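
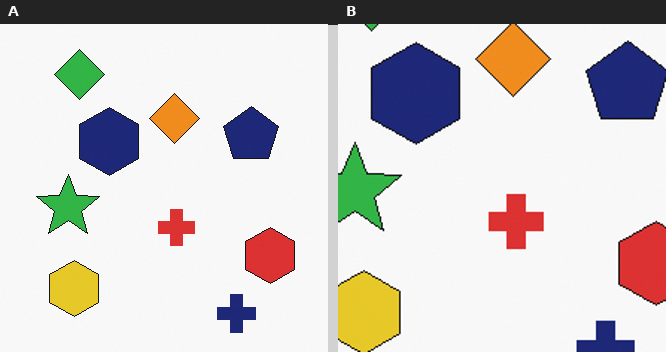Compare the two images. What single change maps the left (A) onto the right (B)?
The transformation is: cropped to a modestly smaller region and rescaled.

The visible shapes are larger and the field of view is narrower; shapes near the original edges may be partly or wholly outside the frame — a crop-and-rescale.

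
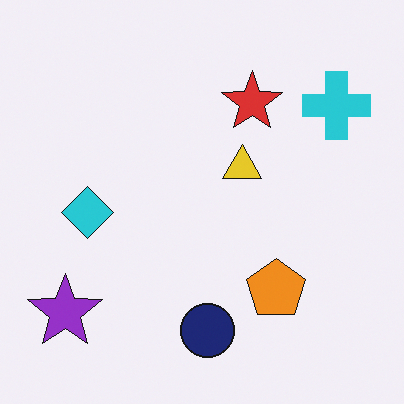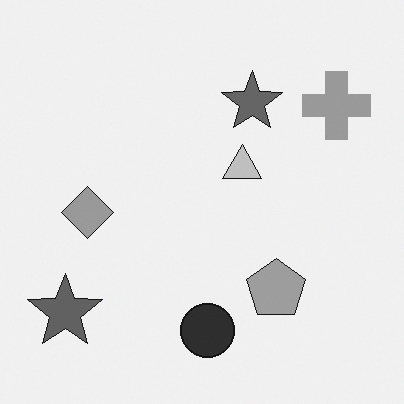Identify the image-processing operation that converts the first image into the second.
This is the original image converted to grayscale.

All color is removed — every shape is now a shade of grey.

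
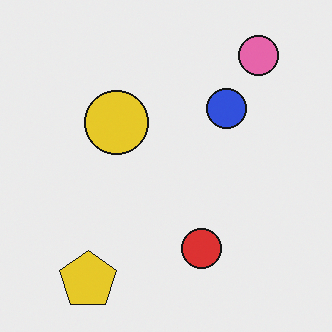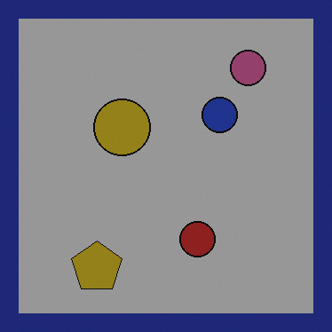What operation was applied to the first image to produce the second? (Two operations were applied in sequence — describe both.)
The second image is the first darkened a lot, then framed with a navy border.

Every pixel — background and shapes alike — is uniformly darkened. A solid navy frame runs around the edge of the second image, with the content slightly shrunk inside it.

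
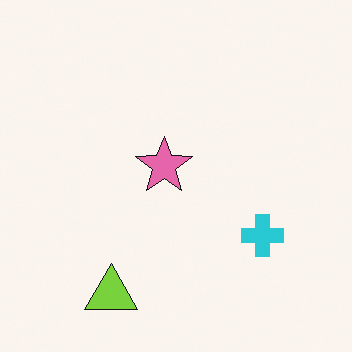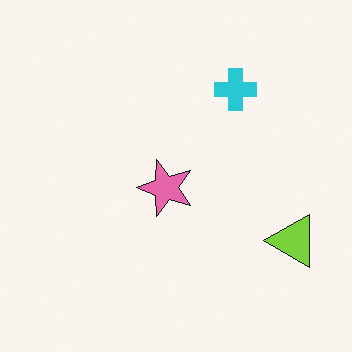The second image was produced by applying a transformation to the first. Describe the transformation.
The transformation is: rotated 90° counter-clockwise.

The lime triangle sits in the bottom-left of the first image and the bottom-right of the second — consistent with a whole-image 90° counter-clockwise rotation.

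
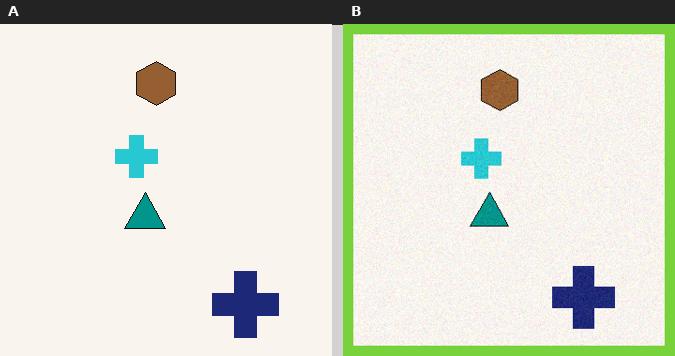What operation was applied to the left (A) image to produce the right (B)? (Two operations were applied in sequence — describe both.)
Degraded with a light layer of grain, then framed with a lime border.

Random speckle covers the whole image, including the flat background. A solid lime frame runs around the edge of the right (B) image, with the content slightly shrunk inside it.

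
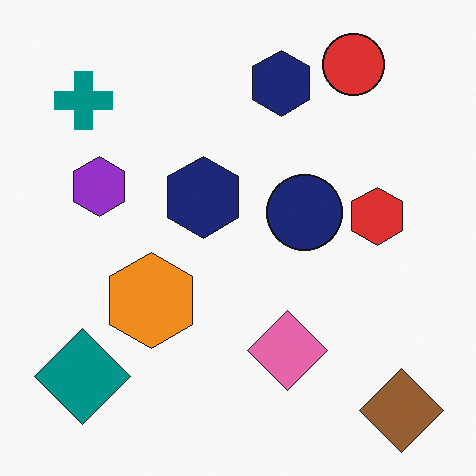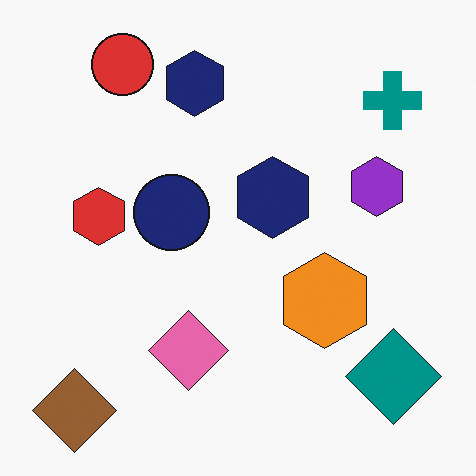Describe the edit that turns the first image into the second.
This is the original image flipped horizontally (left ↔ right).

The brown diamond is in the bottom-right of the first image and the bottom-left of the second — shapes on opposite sides of the vertical midline have swapped in a mirror flip.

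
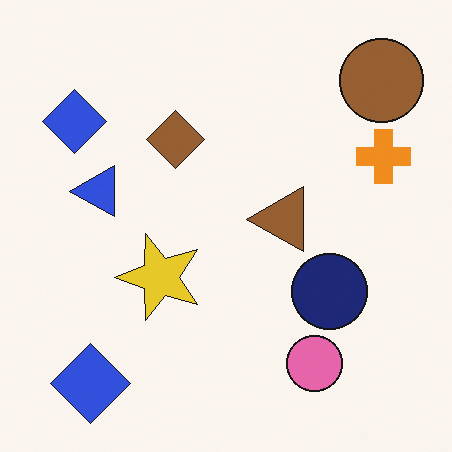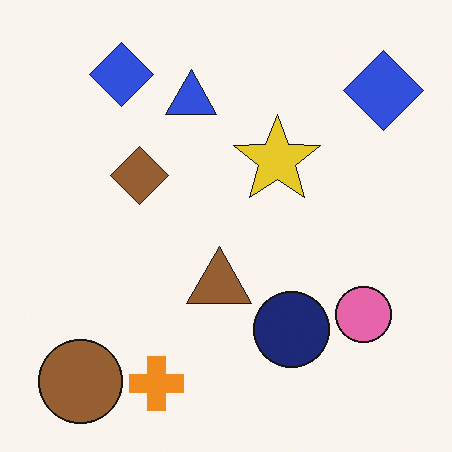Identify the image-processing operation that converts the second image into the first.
The image was transposed (reflected across the top-left ↔ bottom-right diagonal).

Shapes have swapped their row and column positions — what was in the top-right is now in the bottom-left — a diagonal reflection.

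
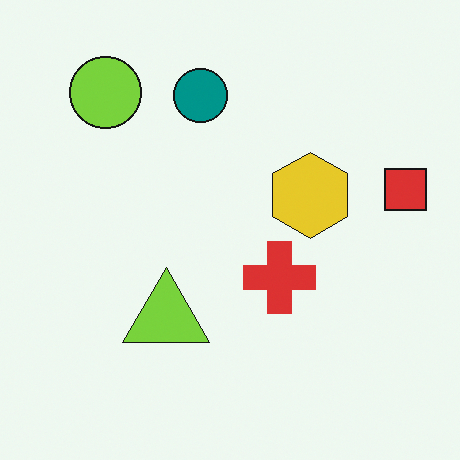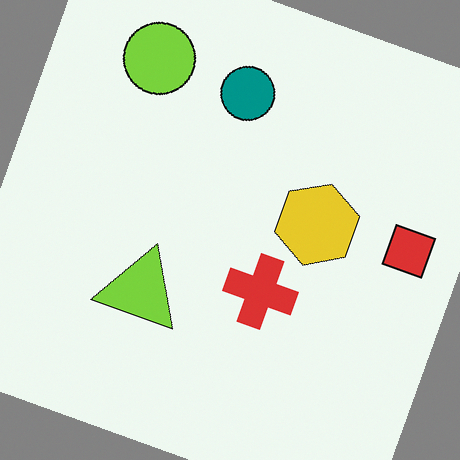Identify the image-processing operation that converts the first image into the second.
It was rotated clockwise by a moderate amount.

Every shape is tilted by the same angle and the image corners show triangular fill wedges — a whole-image rotation by a non-right angle.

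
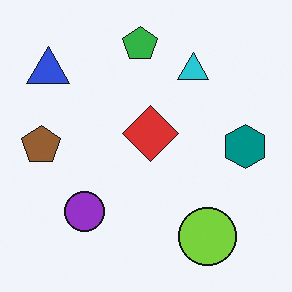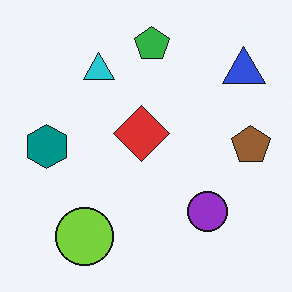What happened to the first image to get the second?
The transformation is: flipped horizontally (left ↔ right).

The brown pentagon is in the left of the first image and the right of the second — shapes on opposite sides of the vertical midline have swapped in a mirror flip.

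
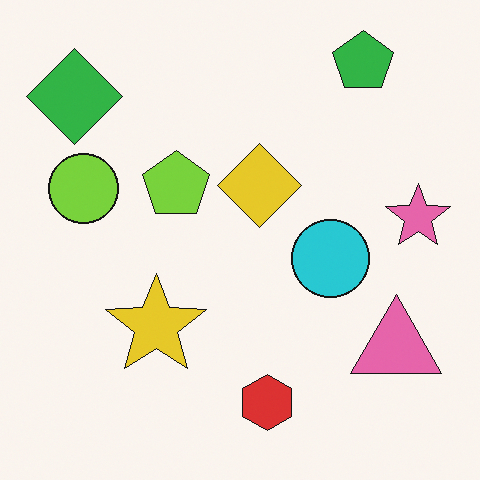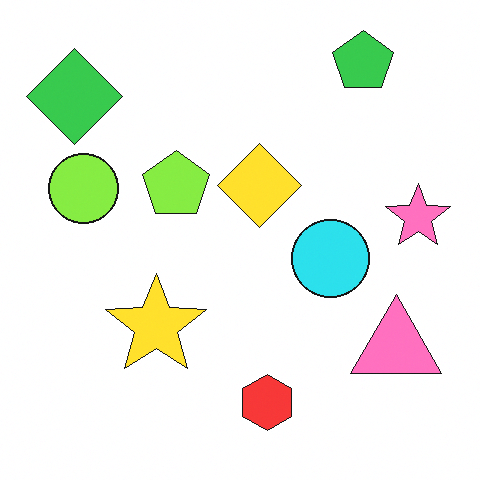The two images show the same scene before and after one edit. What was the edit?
It was brightened a little.

Every pixel — background and shapes alike — is uniformly brightened.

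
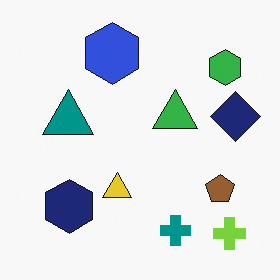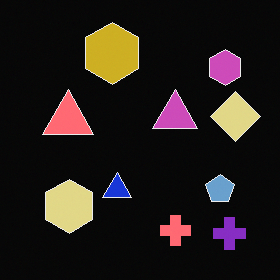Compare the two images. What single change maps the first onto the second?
It was color-inverted (negative).

The light background has become dark and every shape's color is its complement — a photographic negative.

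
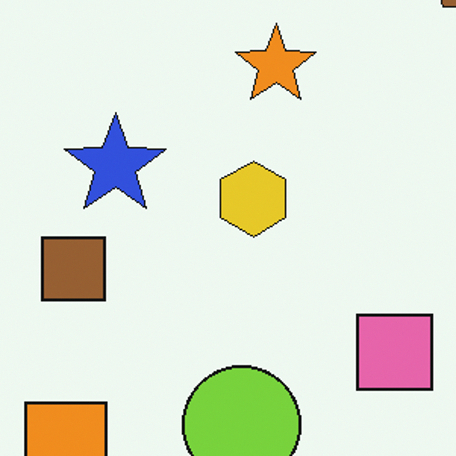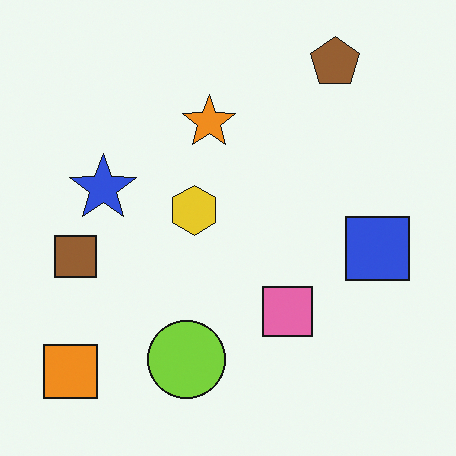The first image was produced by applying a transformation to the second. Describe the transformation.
It was cropped slightly and scaled back up.

The visible shapes are larger and the field of view is narrower; shapes near the original edges may be partly or wholly outside the frame — a crop-and-rescale.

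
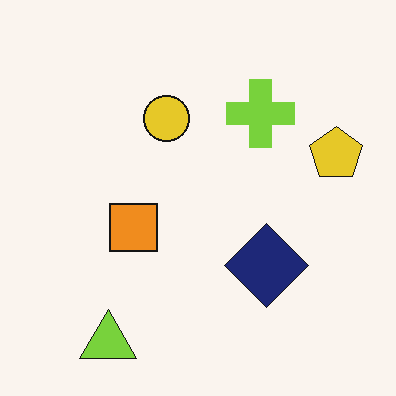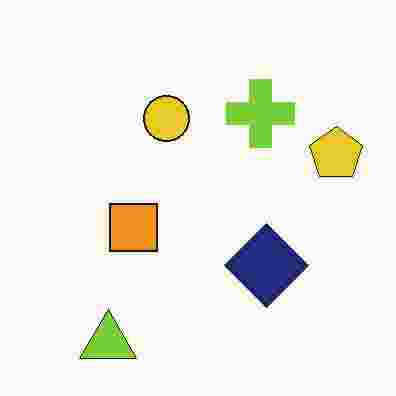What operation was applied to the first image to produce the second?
The second image is the first heavily JPEG-compressed with obvious blocking artifacts.

Blocky 8×8 compression artifacts appear around shape edges and the flat background shows ringing — characteristic JPEG degradation.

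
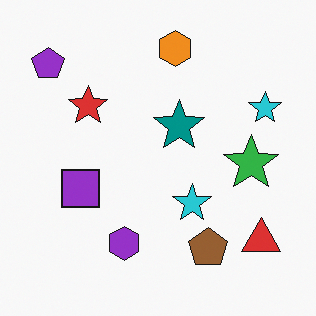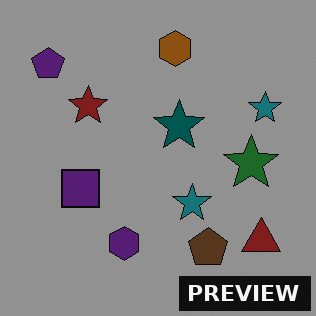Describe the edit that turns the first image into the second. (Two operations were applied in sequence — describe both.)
The transformation is: darkened a lot, then watermarked with the text "PREVIEW" in the lower-right corner.

Every pixel — background and shapes alike — is uniformly darkened. A dark label reading "PREVIEW" appears in the lower-right corner.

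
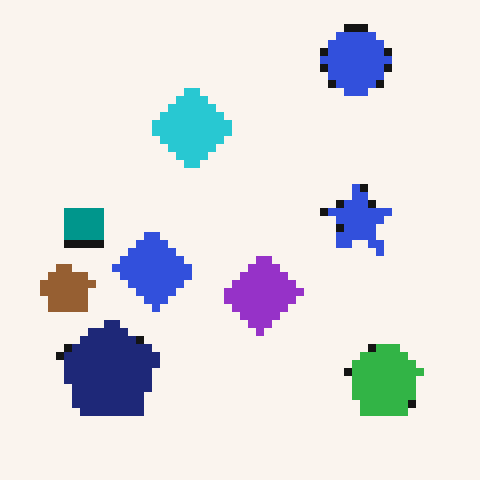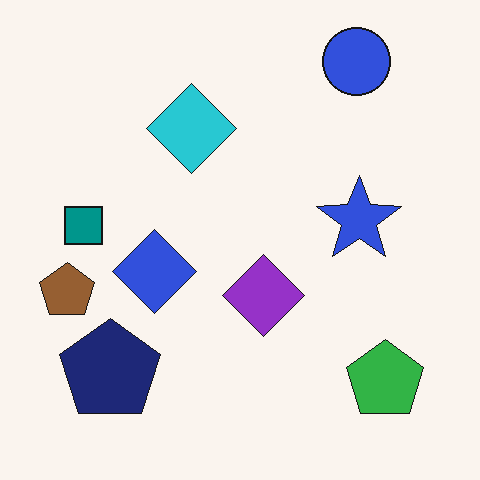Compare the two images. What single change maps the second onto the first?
It was moderately pixelated.

Shapes are reduced to large square blocks; fine edges and outlines are lost — a downscale-then-upscale (mosaic) effect.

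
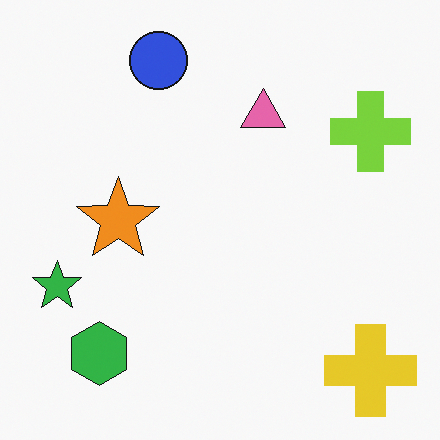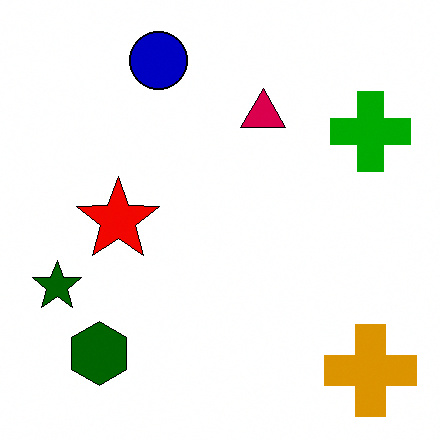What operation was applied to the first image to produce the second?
The transformation is: given much higher contrast.

Tones are pushed away from mid-grey across the whole image — a global contrast change.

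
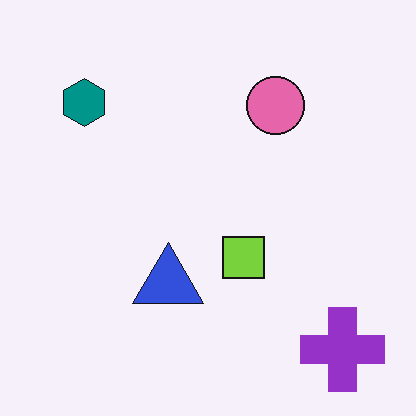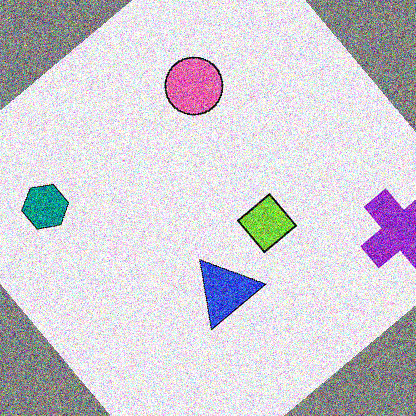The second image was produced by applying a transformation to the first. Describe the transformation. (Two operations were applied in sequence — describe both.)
Rotated counter-clockwise by a large amount — several tens of degrees, then degraded with heavy additive noise.

Every shape is tilted by the same angle and the image corners show triangular fill wedges — a whole-image rotation by a non-right angle. Random speckle covers the whole image, including the flat background.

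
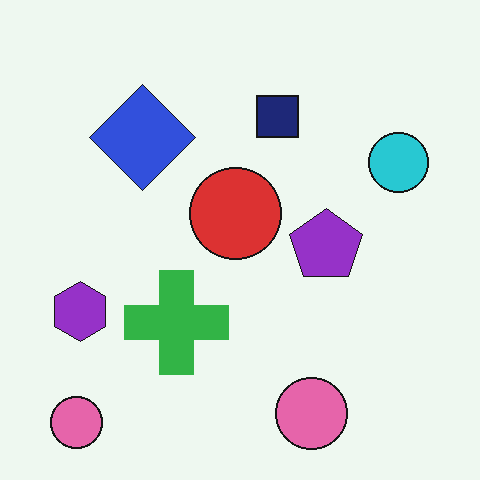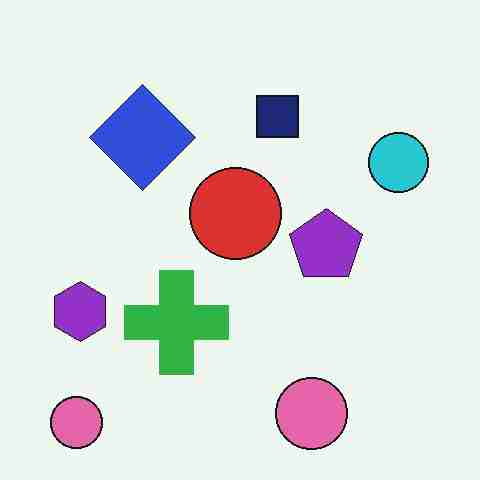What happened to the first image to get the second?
Heavily JPEG-compressed with obvious blocking artifacts.

Blocky 8×8 compression artifacts appear around shape edges and the flat background shows ringing — characteristic JPEG degradation.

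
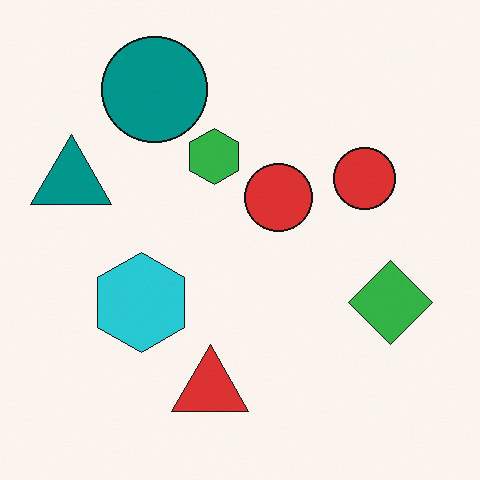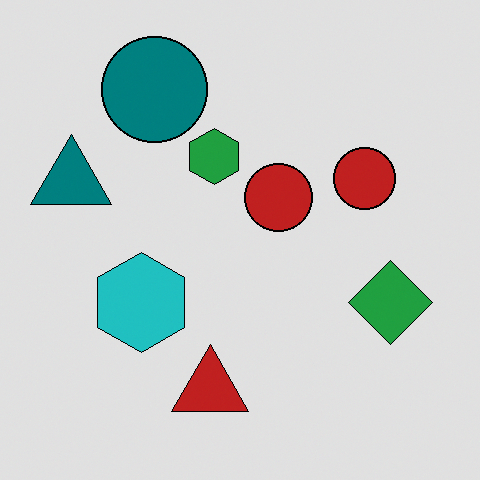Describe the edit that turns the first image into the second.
Moderately posterized.

Each flat color has snapped to a coarser quantized level — most visibly, the near-white background has dropped to a flat grey.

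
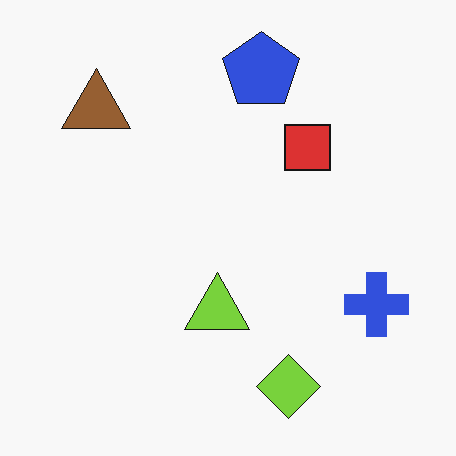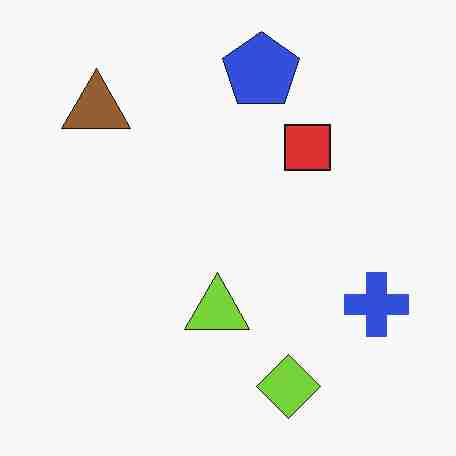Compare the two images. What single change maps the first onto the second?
This is the original image degraded with heavy JPEG compression.

Blocky 8×8 compression artifacts appear around shape edges and the flat background shows ringing — characteristic JPEG degradation.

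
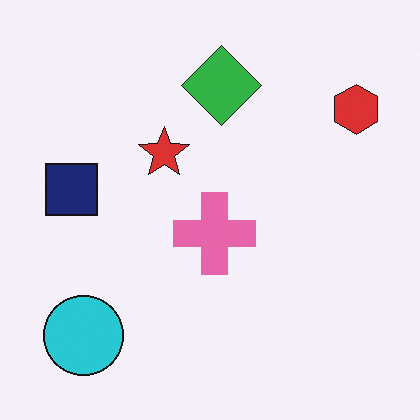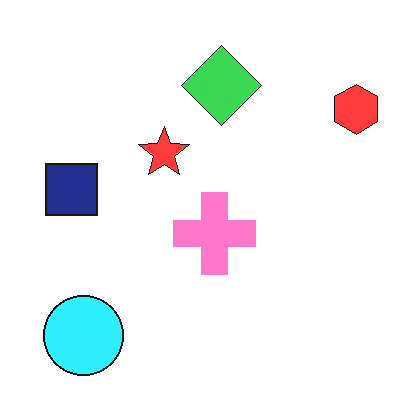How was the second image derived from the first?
It was brightened a little.

Every pixel — background and shapes alike — is uniformly brightened.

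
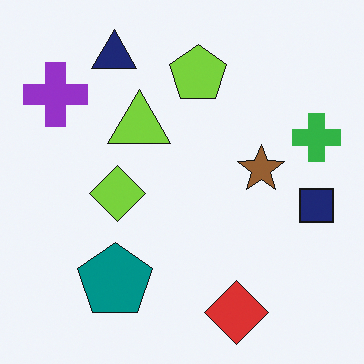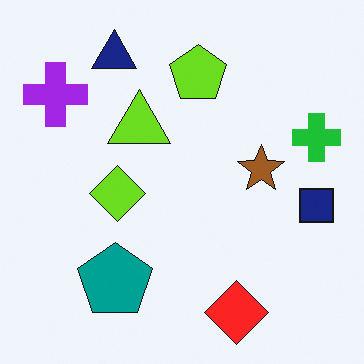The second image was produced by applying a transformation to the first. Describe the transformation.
This is the original image slightly oversaturated.

All colors are more vivid — a global saturation change.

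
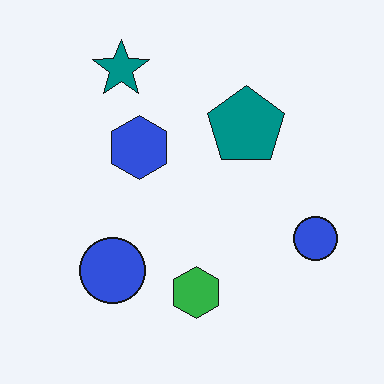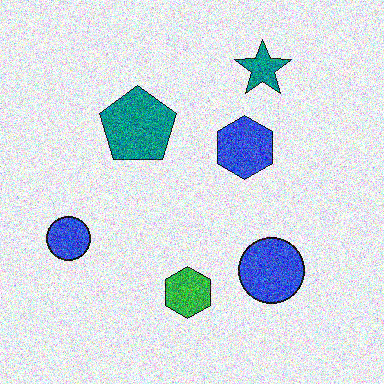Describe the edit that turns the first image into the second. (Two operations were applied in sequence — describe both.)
This is the original image degraded with heavy additive noise, then flipped horizontally (left ↔ right).

Random speckle covers the whole image, including the flat background. The teal star is in the top-left of the first image and the top-right of the second — shapes on opposite sides of the vertical midline have swapped in a mirror flip.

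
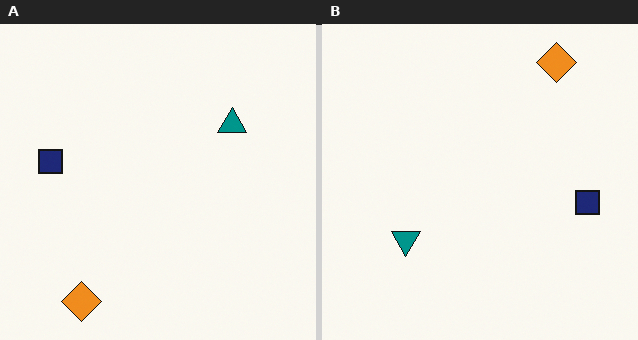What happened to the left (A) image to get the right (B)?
This is the original image rotated 180°.

The orange diamond sits in the bottom-left of the left (A) image and the top-right of the right (B) — consistent with a whole-image 180° rotation.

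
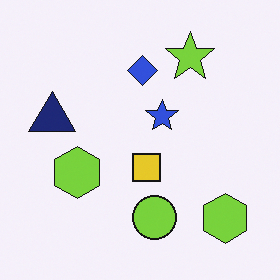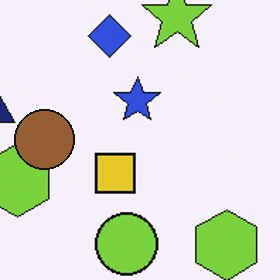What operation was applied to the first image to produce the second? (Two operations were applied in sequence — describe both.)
This is the original image cropped slightly and scaled back up, then overlaid with an additional brown circle.

The visible shapes are larger and the field of view is narrower; shapes near the original edges may be partly or wholly outside the frame — a crop-and-rescale. A brown circle appears in the second image that is absent from the first.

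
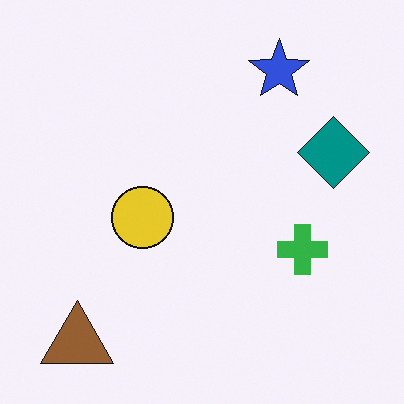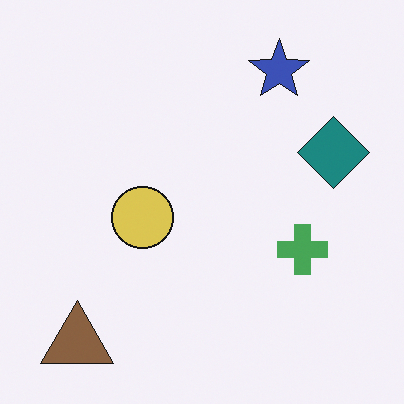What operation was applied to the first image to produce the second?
It was slightly desaturated.

All colors are more muted and greyish — a global saturation change.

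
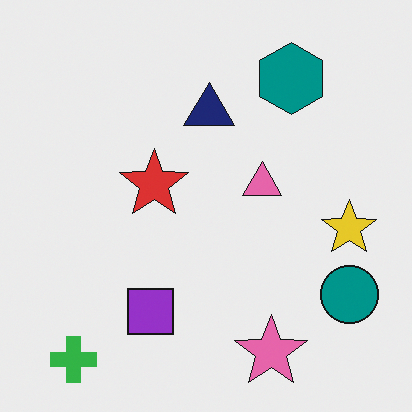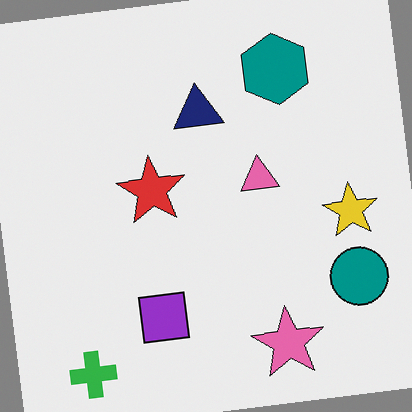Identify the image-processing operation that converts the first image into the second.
The second image is the first rotated counter-clockwise by a slight angle.

Every shape is tilted by the same angle and the image corners show triangular fill wedges — a whole-image rotation by a non-right angle.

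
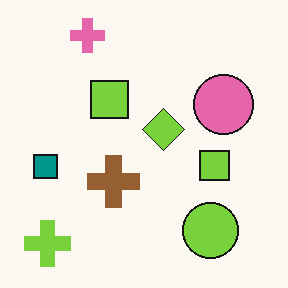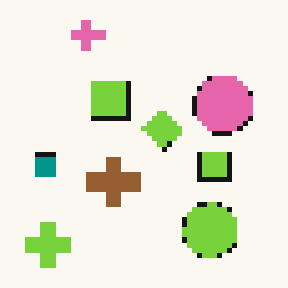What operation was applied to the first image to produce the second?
The transformation is: lightly pixelated (a mild mosaic effect).

Shapes are reduced to large square blocks; fine edges and outlines are lost — a downscale-then-upscale (mosaic) effect.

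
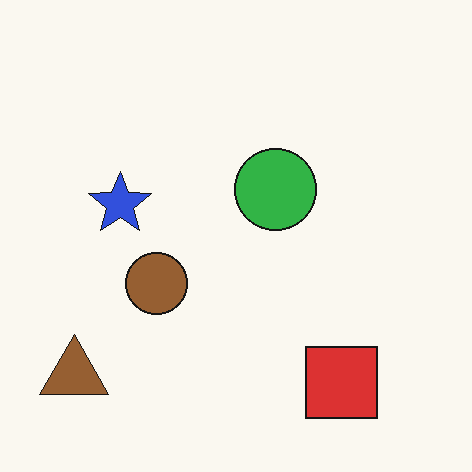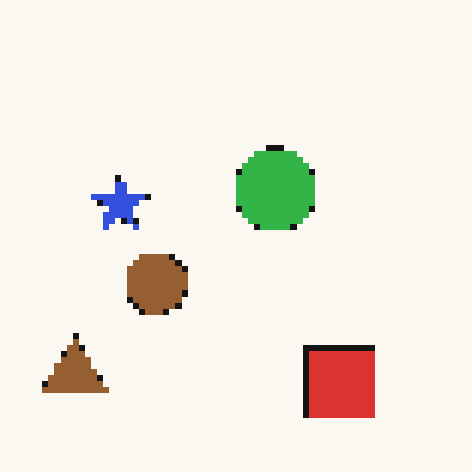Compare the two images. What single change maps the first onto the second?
The image was pixelated into visible square blocks.

Shapes are reduced to large square blocks; fine edges and outlines are lost — a downscale-then-upscale (mosaic) effect.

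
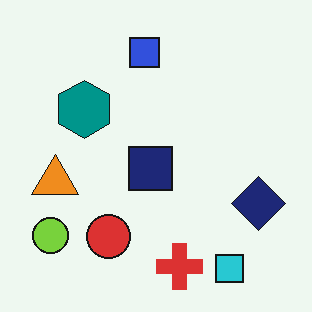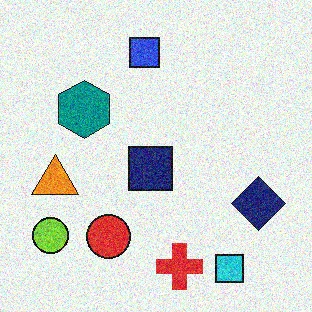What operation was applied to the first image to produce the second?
This is the original image degraded with moderate additive noise.

Random speckle covers the whole image, including the flat background.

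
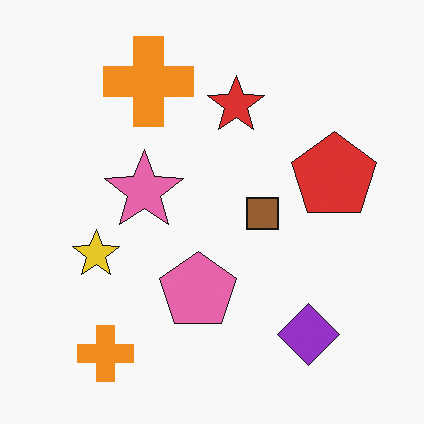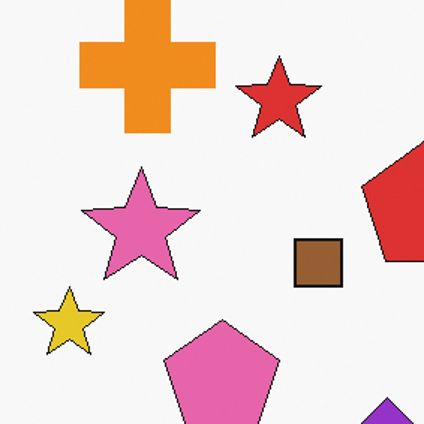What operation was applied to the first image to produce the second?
The transformation is: cropped slightly and scaled back up.

The visible shapes are larger and the field of view is narrower; shapes near the original edges may be partly or wholly outside the frame — a crop-and-rescale.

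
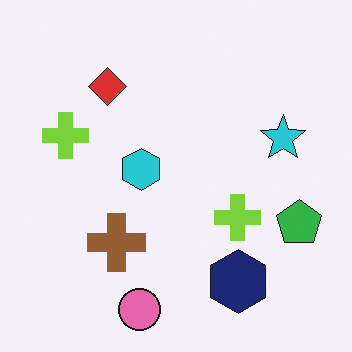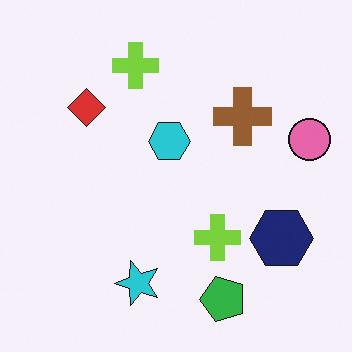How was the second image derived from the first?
This is the original image transposed (reflected across the top-left ↔ bottom-right diagonal).

Shapes have swapped their row and column positions — what was in the top-right is now in the bottom-left — a diagonal reflection.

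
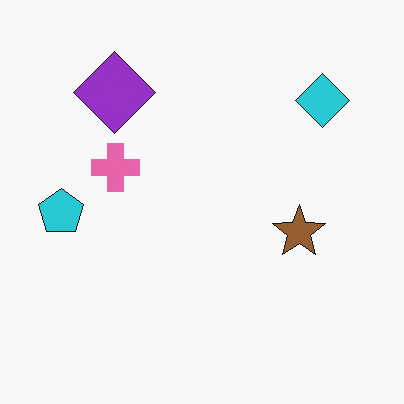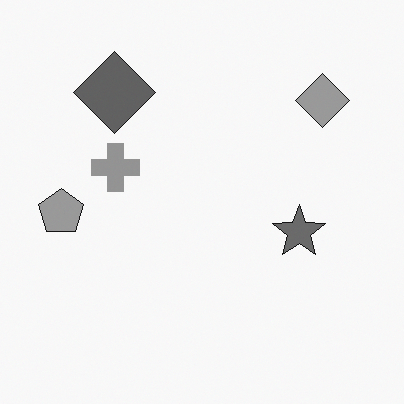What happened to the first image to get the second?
It was converted to grayscale.

All color is removed — every shape is now a shade of grey.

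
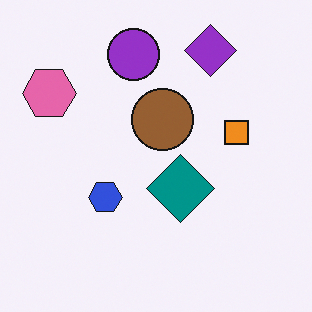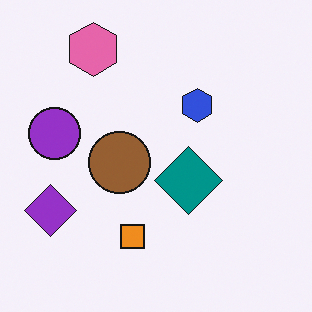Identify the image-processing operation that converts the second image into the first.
The first image is the second transposed (reflected across the top-left ↔ bottom-right diagonal).

Shapes have swapped their row and column positions — what was in the top-right is now in the bottom-left — a diagonal reflection.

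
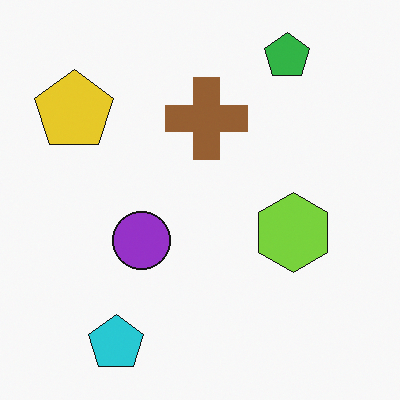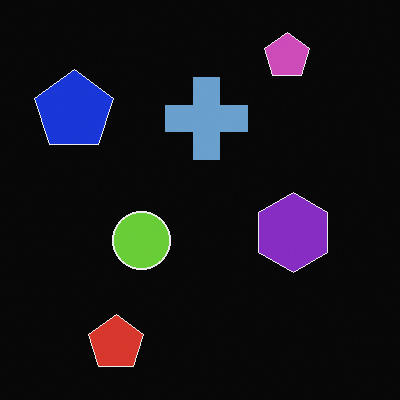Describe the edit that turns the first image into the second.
The second image is the first color-inverted (negative).

The light background has become dark and every shape's color is its complement — a photographic negative.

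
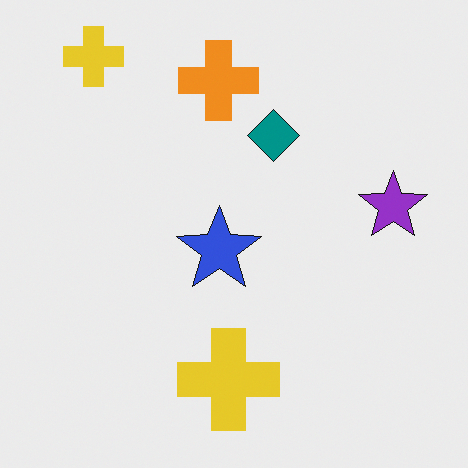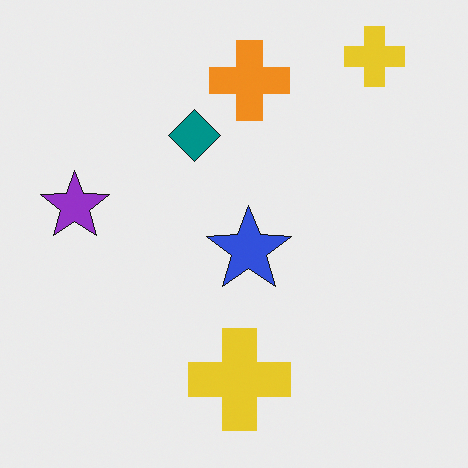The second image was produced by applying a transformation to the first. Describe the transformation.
The transformation is: flipped horizontally (left ↔ right).

The purple star is in the right of the first image and the left of the second — shapes on opposite sides of the vertical midline have swapped in a mirror flip.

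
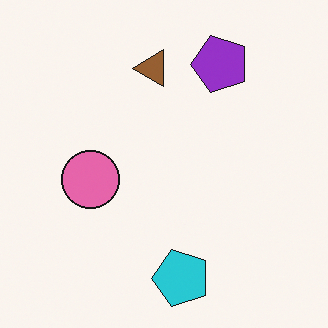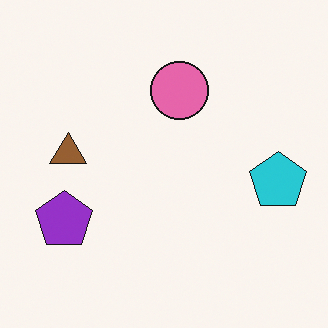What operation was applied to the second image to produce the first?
The transformation is: transposed (reflected across the top-left ↔ bottom-right diagonal).

Shapes have swapped their row and column positions — what was in the top-right is now in the bottom-left — a diagonal reflection.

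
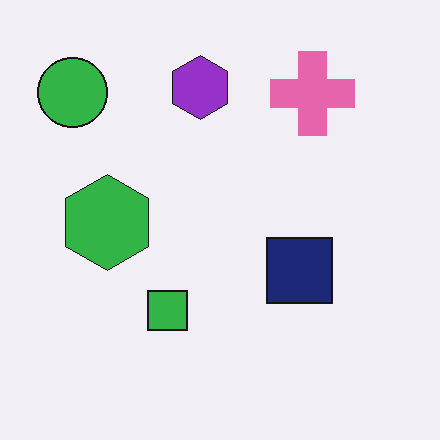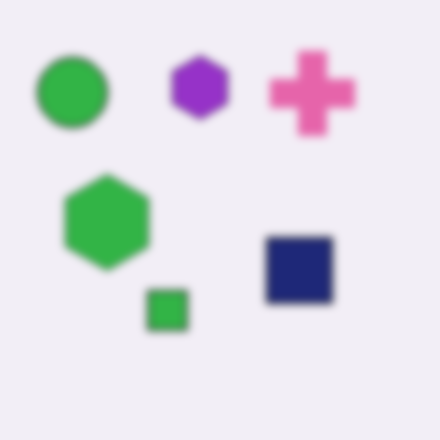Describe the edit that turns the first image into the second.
The image was moderately blurred.

Shape edges and outlines are uniformly softened across the whole image.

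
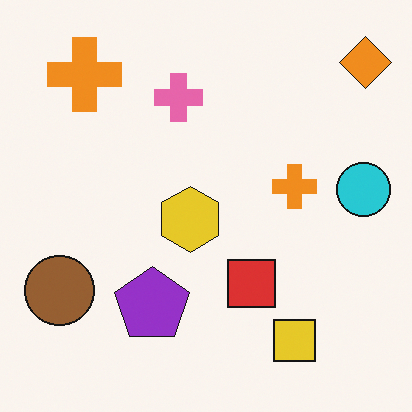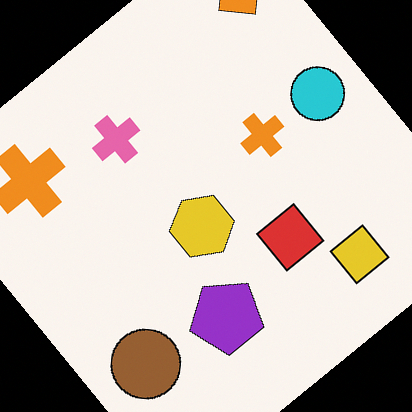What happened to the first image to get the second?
The image was rotated counter-clockwise by a large amount — several tens of degrees.

Every shape is tilted by the same angle and the image corners show triangular fill wedges — a whole-image rotation by a non-right angle.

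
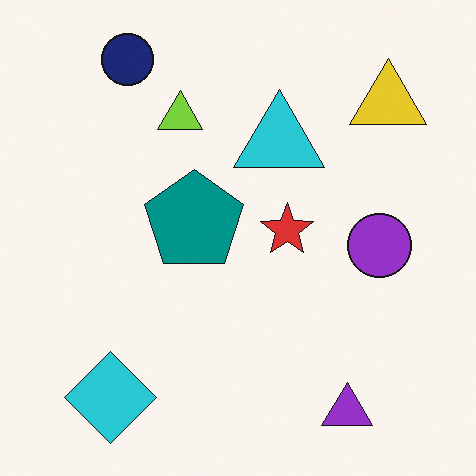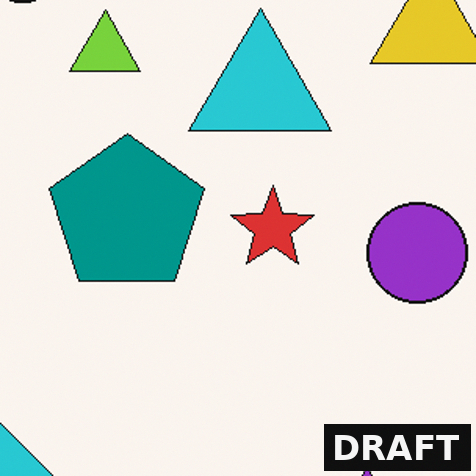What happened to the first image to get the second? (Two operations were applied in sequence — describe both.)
It was cropped to a modestly smaller region and rescaled, then watermarked with the text "DRAFT" in the lower-right corner.

The visible shapes are larger and the field of view is narrower; shapes near the original edges may be partly or wholly outside the frame — a crop-and-rescale. A dark label reading "DRAFT" appears in the lower-right corner.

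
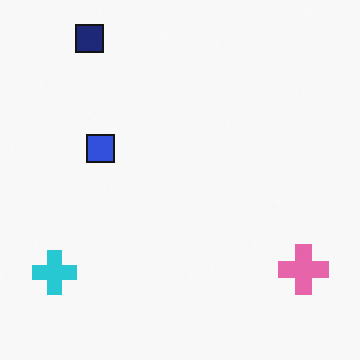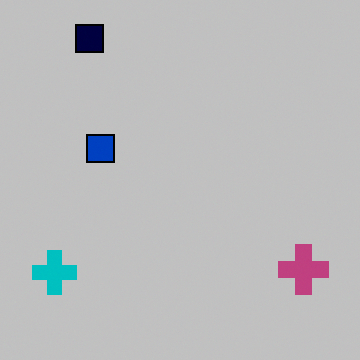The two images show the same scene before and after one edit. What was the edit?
The second image is the first heavily posterized to just a handful of flat colors.

Each flat color has snapped to a coarser quantized level — most visibly, the near-white background has dropped to a flat grey.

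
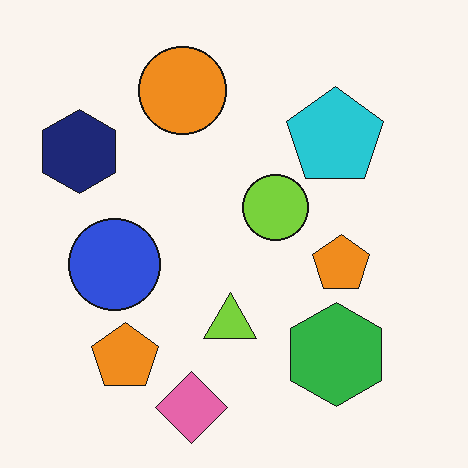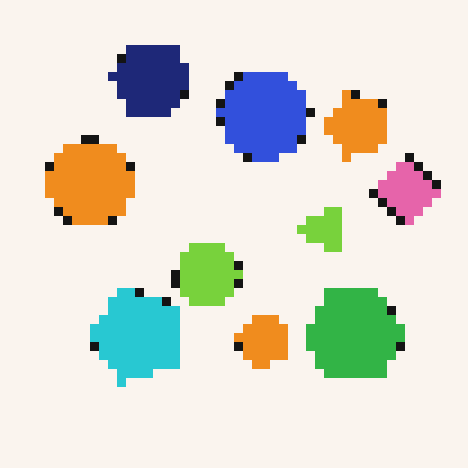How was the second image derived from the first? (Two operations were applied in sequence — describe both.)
The second image is the first heavily pixelated into large blocks, then transposed (reflected across the top-left ↔ bottom-right diagonal).

Shapes are reduced to large square blocks; fine edges and outlines are lost — a downscale-then-upscale (mosaic) effect. Shapes have swapped their row and column positions — what was in the top-right is now in the bottom-left — a diagonal reflection.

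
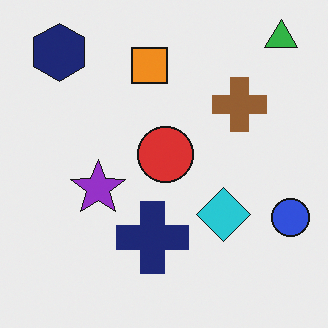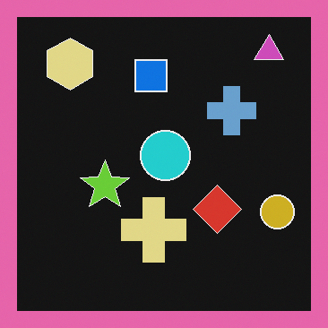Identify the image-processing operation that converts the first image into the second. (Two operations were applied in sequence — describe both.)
It was color-inverted (negative), then framed with a pink border.

The light background has become dark and every shape's color is its complement — a photographic negative. A solid pink frame runs around the edge of the second image, with the content slightly shrunk inside it.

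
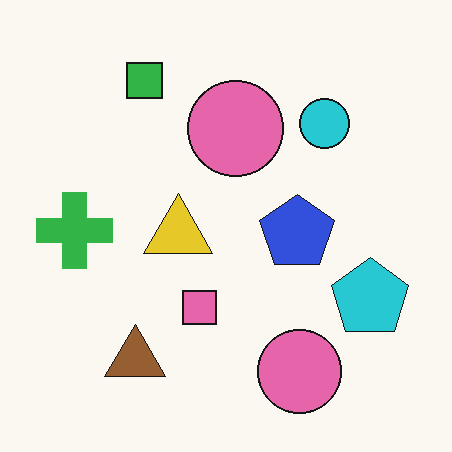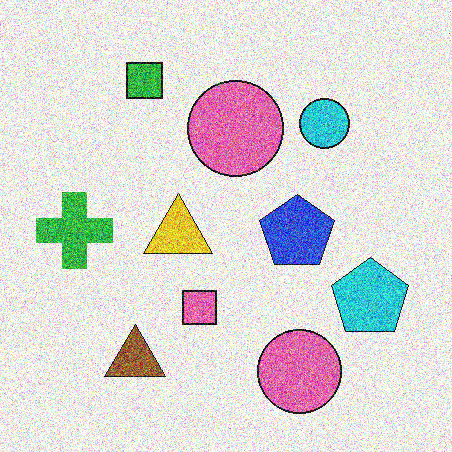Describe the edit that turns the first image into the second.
The image was degraded with a thick layer of grain.

Random speckle covers the whole image, including the flat background.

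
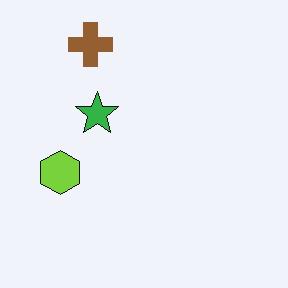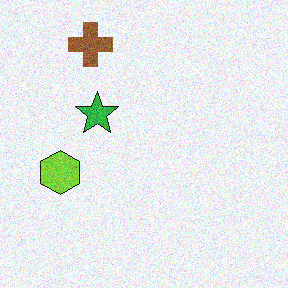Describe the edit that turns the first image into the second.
This is the original image degraded with visible gaussian noise.

Random speckle covers the whole image, including the flat background.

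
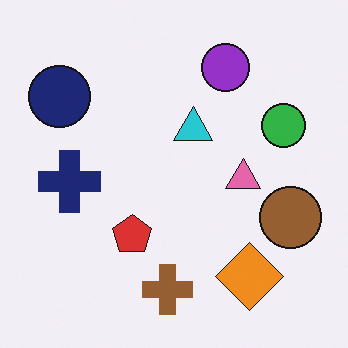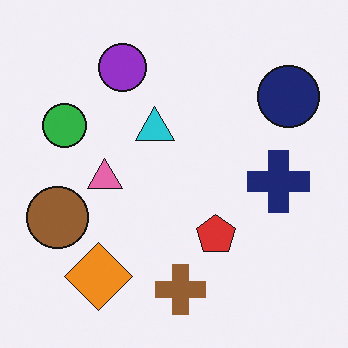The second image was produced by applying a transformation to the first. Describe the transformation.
This is the original image flipped horizontally (left ↔ right).

The brown circle is in the right of the first image and the left of the second — shapes on opposite sides of the vertical midline have swapped in a mirror flip.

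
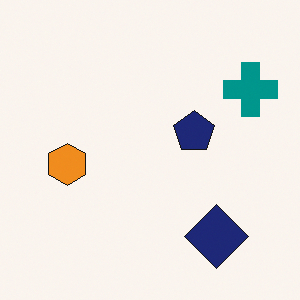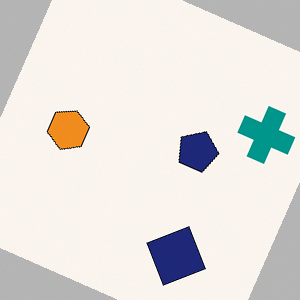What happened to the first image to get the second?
It was rotated clockwise by a moderate amount.

Every shape is tilted by the same angle and the image corners show triangular fill wedges — a whole-image rotation by a non-right angle.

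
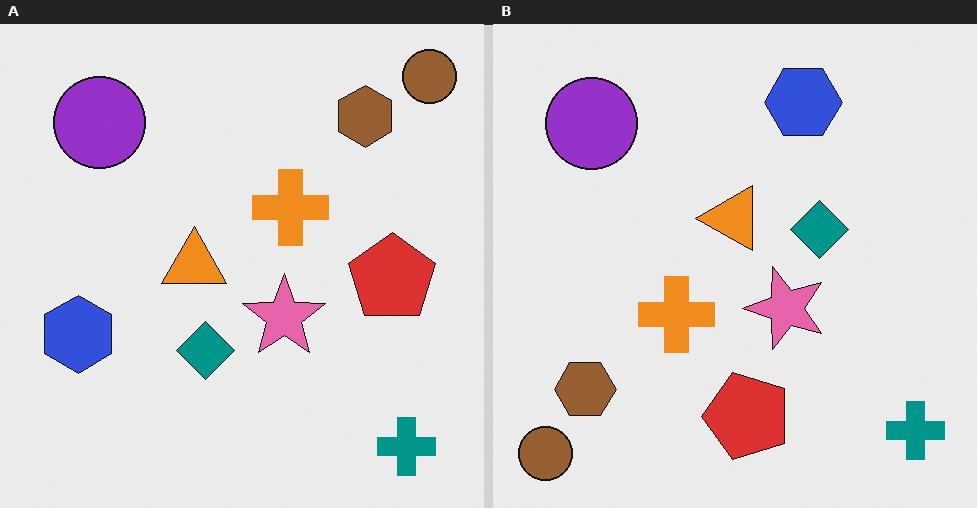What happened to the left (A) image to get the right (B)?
Transposed (reflected across the top-left ↔ bottom-right diagonal).

Shapes have swapped their row and column positions — what was in the top-right is now in the bottom-left — a diagonal reflection.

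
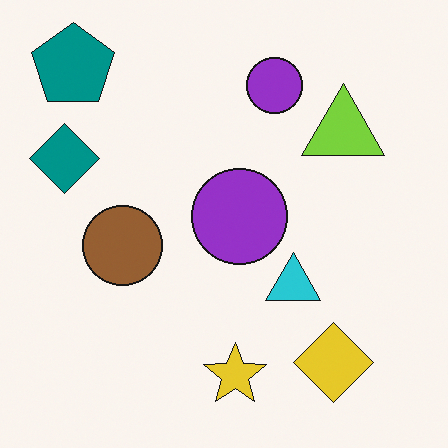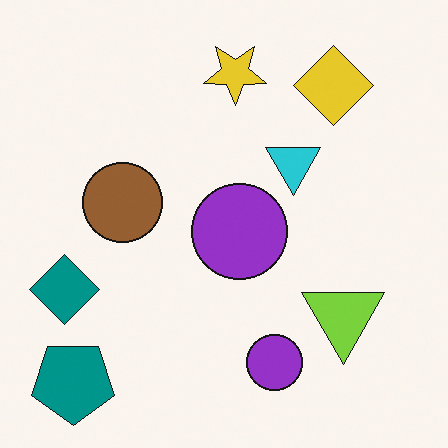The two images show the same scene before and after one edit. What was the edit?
The image was flipped vertically (top ↔ bottom).

The teal pentagon is in the top-left of the first image and the bottom-left of the second — shapes on opposite sides of the horizontal midline have swapped in a mirror flip.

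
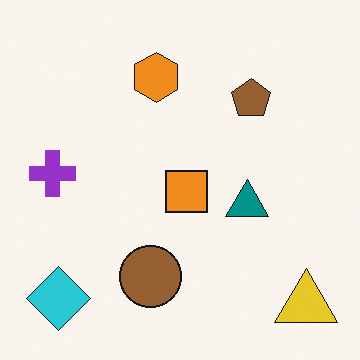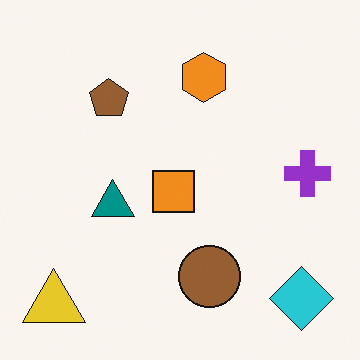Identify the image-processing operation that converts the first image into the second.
Flipped horizontally (left ↔ right).

The purple cross is in the left of the first image and the right of the second — shapes on opposite sides of the vertical midline have swapped in a mirror flip.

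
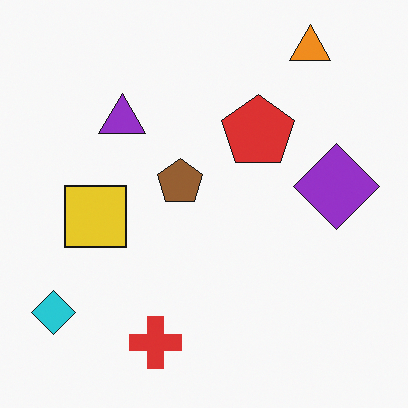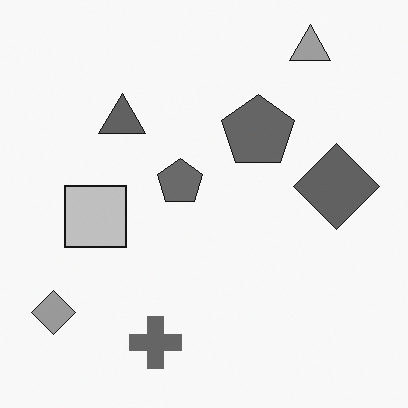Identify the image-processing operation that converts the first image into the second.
Converted to grayscale.

All color is removed — every shape is now a shade of grey.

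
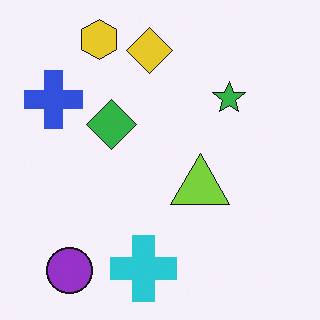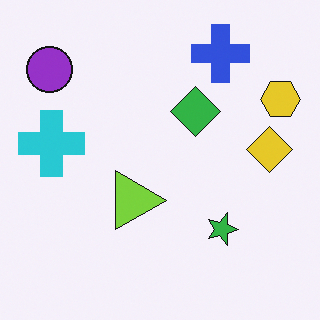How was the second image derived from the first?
It was rotated 90° clockwise.

The purple circle sits in the bottom-left of the first image and the top-left of the second — consistent with a whole-image 90° clockwise rotation.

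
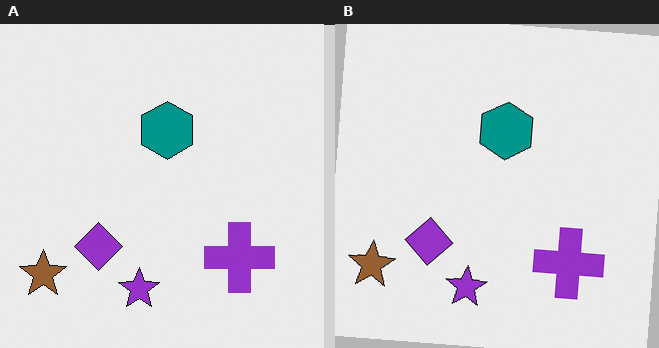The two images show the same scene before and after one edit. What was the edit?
It was rotated clockwise by a small amount.

Every shape is tilted by the same angle and the image corners show triangular fill wedges — a whole-image rotation by a non-right angle.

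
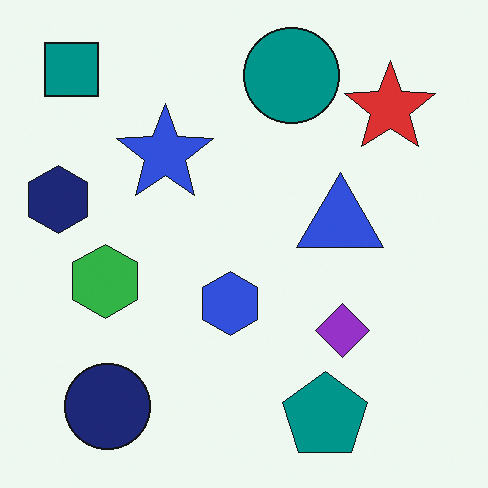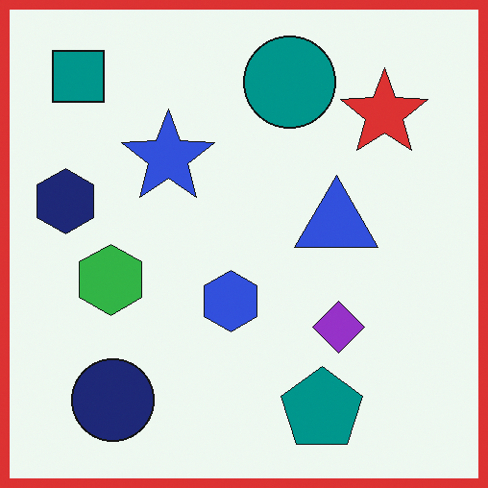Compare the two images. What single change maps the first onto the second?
This is the original image framed with a red border.

A solid red frame runs around the edge of the second image, with the content slightly shrunk inside it.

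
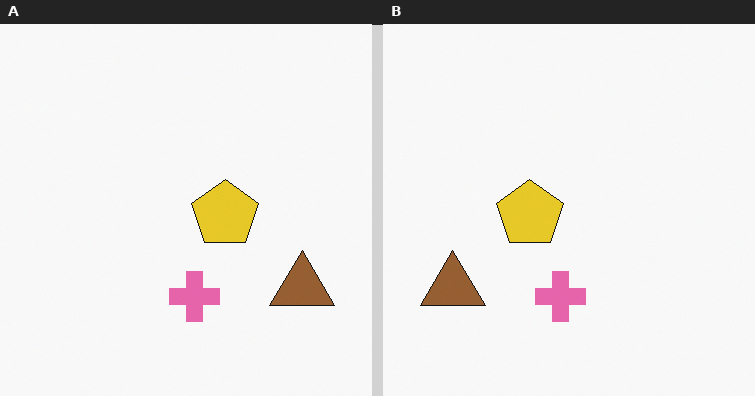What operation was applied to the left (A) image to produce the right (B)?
This is the original image flipped horizontally (left ↔ right).

The brown triangle is in the bottom-right of the left (A) image and the bottom-left of the right (B) — shapes on opposite sides of the vertical midline have swapped in a mirror flip.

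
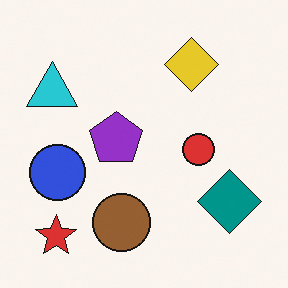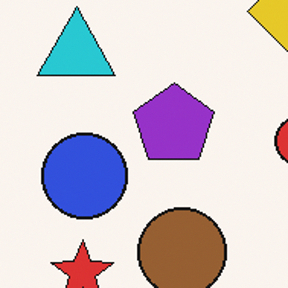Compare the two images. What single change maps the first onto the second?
The image was cropped to a modestly smaller region and rescaled.

The visible shapes are larger and the field of view is narrower; shapes near the original edges may be partly or wholly outside the frame — a crop-and-rescale.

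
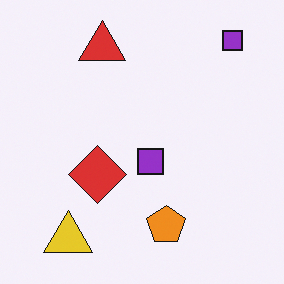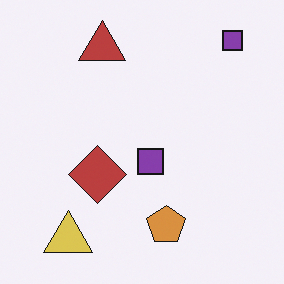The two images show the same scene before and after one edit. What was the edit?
The transformation is: slightly desaturated.

All colors are more muted and greyish — a global saturation change.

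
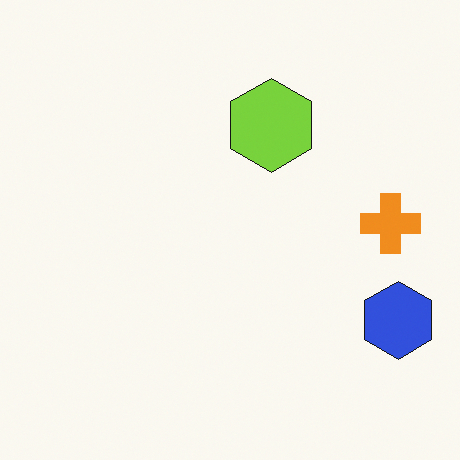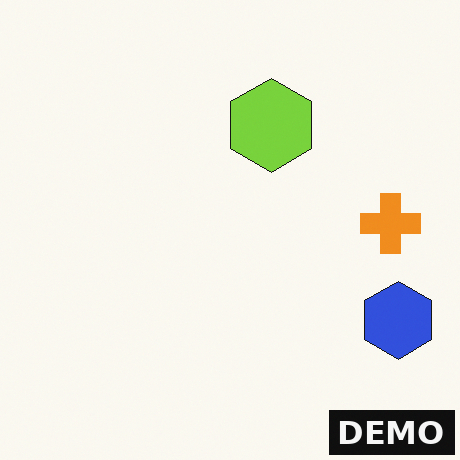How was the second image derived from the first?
The image was watermarked with the text "DEMO" in the lower-right corner.

A dark label reading "DEMO" appears in the lower-right corner.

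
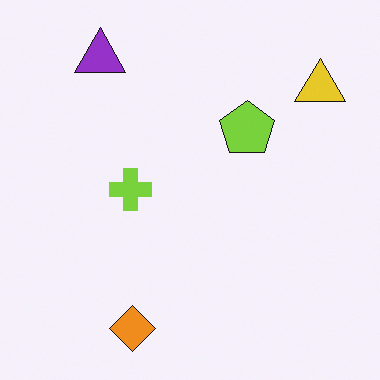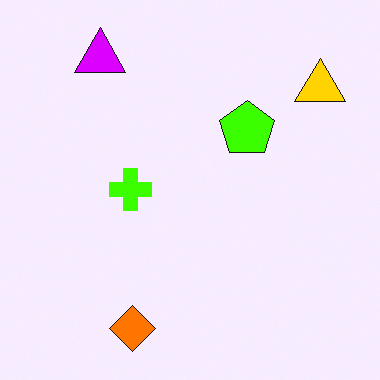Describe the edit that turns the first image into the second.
Heavily oversaturated.

All colors are more vivid — a global saturation change.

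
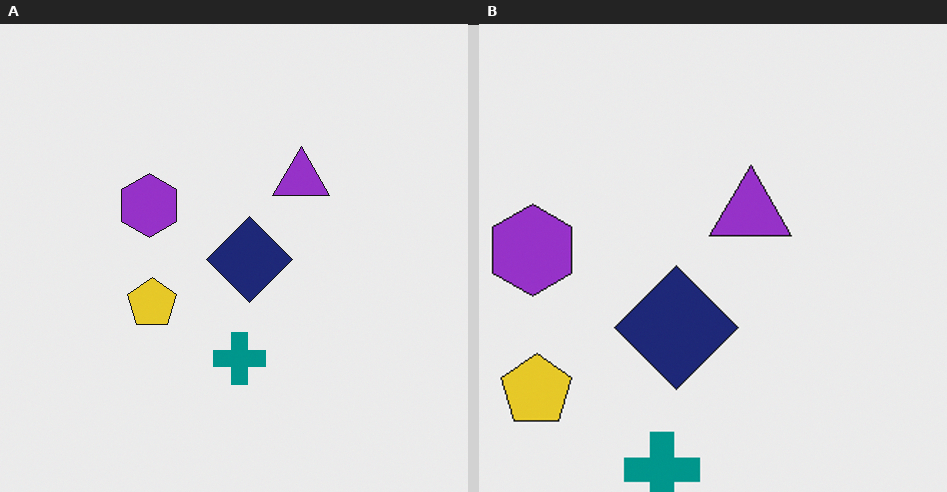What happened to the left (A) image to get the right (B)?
Cropped to a modestly smaller region and rescaled.

The visible shapes are larger and the field of view is narrower; shapes near the original edges may be partly or wholly outside the frame — a crop-and-rescale.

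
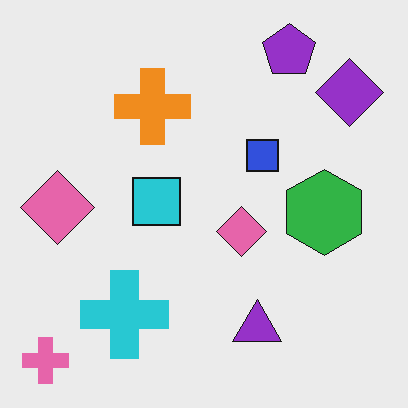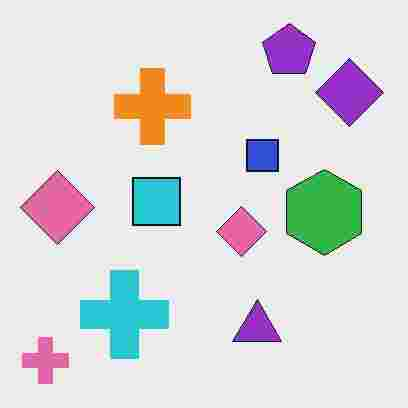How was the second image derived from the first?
The transformation is: degraded with heavy JPEG compression.

Blocky 8×8 compression artifacts appear around shape edges and the flat background shows ringing — characteristic JPEG degradation.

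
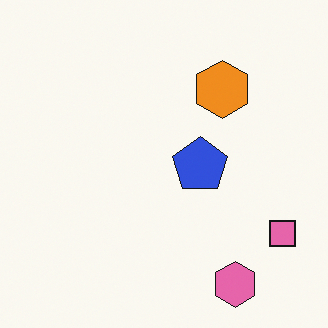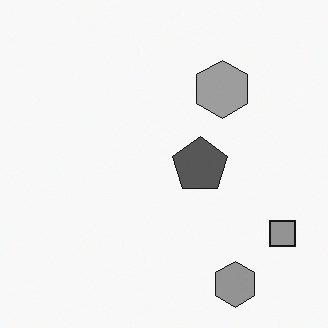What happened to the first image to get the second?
It was converted to grayscale.

All color is removed — every shape is now a shade of grey.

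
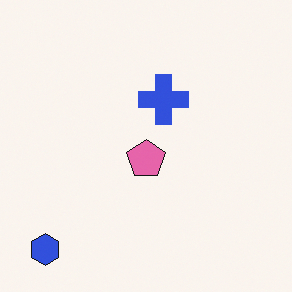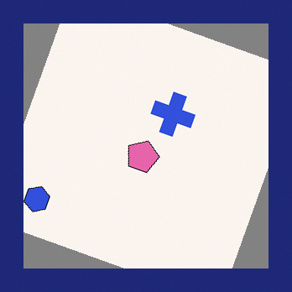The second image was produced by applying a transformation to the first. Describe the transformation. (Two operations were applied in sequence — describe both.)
Rotated clockwise by a moderate amount, then framed with a navy border.

Every shape is tilted by the same angle and the image corners show triangular fill wedges — a whole-image rotation by a non-right angle. A solid navy frame runs around the edge of the second image, with the content slightly shrunk inside it.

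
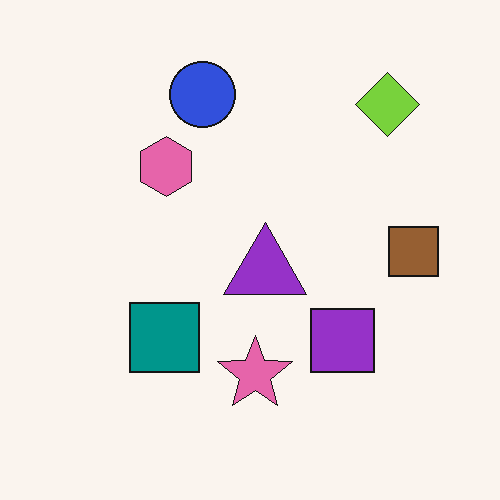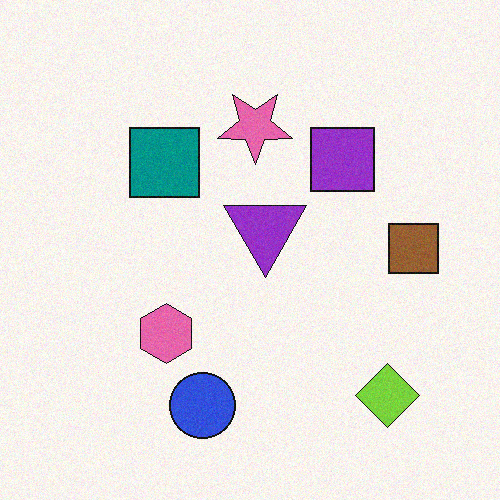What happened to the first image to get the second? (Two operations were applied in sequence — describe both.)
The second image is the first flipped vertically (top ↔ bottom), then degraded with a light layer of grain.

The blue circle is in the top of the first image and the bottom of the second — shapes on opposite sides of the horizontal midline have swapped in a mirror flip. Random speckle covers the whole image, including the flat background.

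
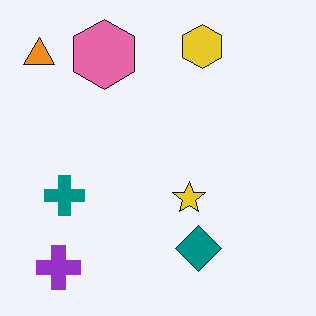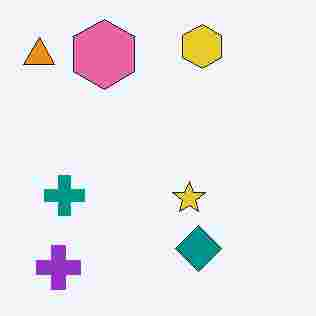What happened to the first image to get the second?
This is the original image degraded with heavy JPEG compression.

Blocky 8×8 compression artifacts appear around shape edges and the flat background shows ringing — characteristic JPEG degradation.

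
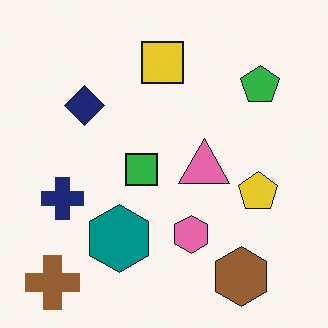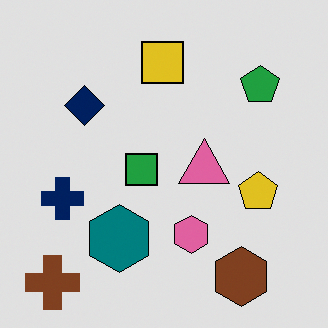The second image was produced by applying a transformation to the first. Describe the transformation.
It was posterized to a reduced palette.

Each flat color has snapped to a coarser quantized level — most visibly, the near-white background has dropped to a flat grey.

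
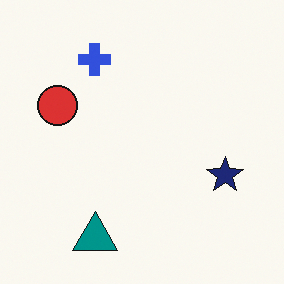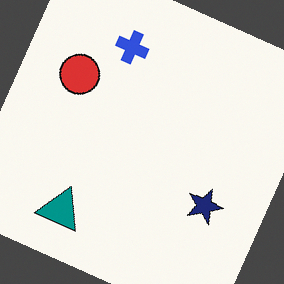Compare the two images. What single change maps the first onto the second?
This is the original image rotated clockwise by a moderate amount.

Every shape is tilted by the same angle and the image corners show triangular fill wedges — a whole-image rotation by a non-right angle.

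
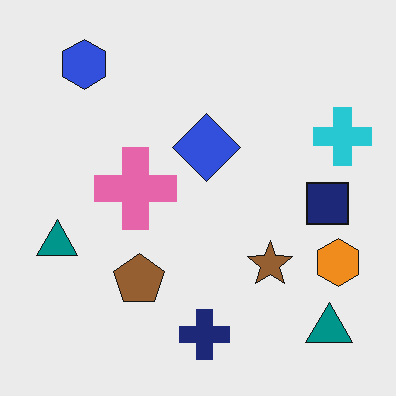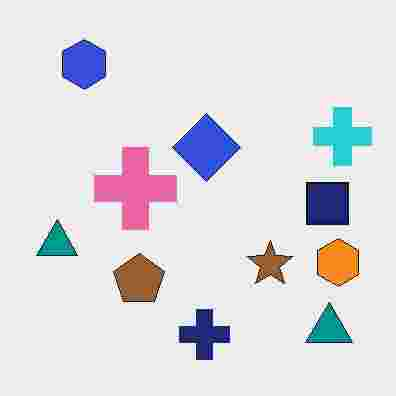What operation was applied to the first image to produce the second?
This is the original image degraded with heavy JPEG compression.

Blocky 8×8 compression artifacts appear around shape edges and the flat background shows ringing — characteristic JPEG degradation.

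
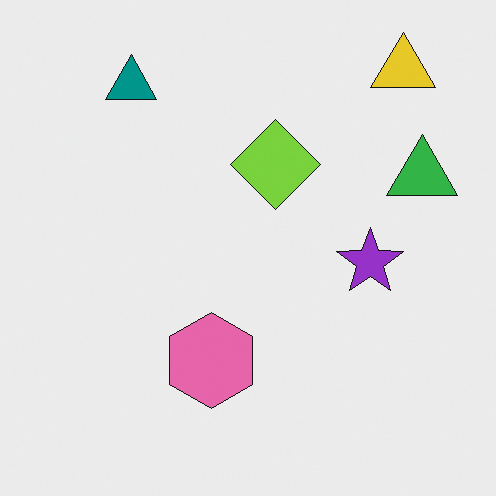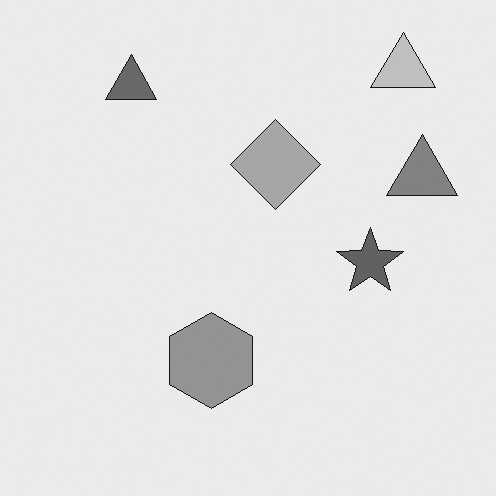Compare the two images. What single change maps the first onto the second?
The transformation is: converted to grayscale.

All color is removed — every shape is now a shade of grey.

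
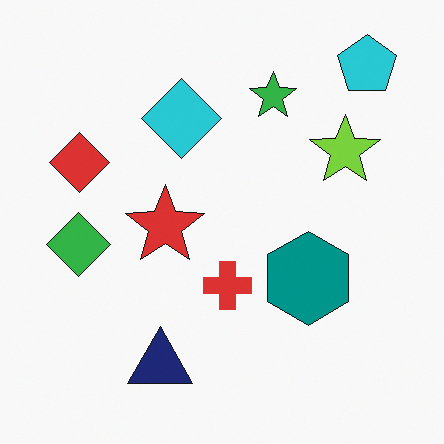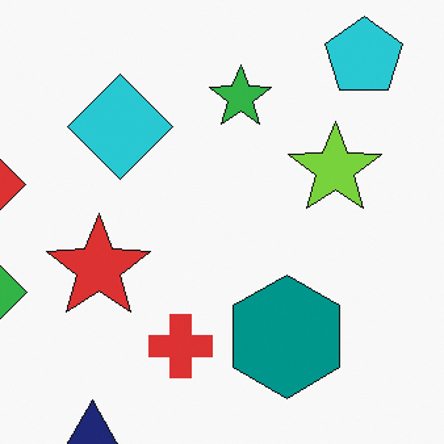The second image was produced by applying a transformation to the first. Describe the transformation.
This is the original image cropped slightly and scaled back up.

The visible shapes are larger and the field of view is narrower; shapes near the original edges may be partly or wholly outside the frame — a crop-and-rescale.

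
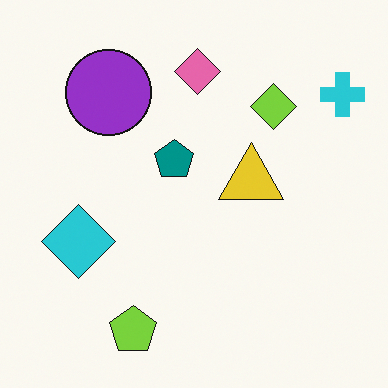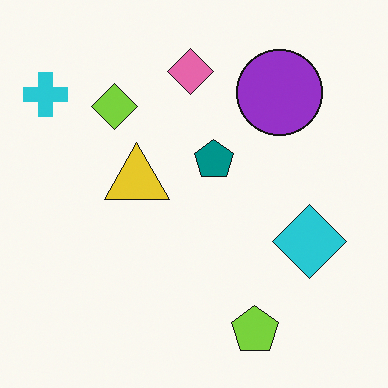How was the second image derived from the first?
The image was flipped horizontally (left ↔ right).

The cyan cross is in the top-right of the first image and the top-left of the second — shapes on opposite sides of the vertical midline have swapped in a mirror flip.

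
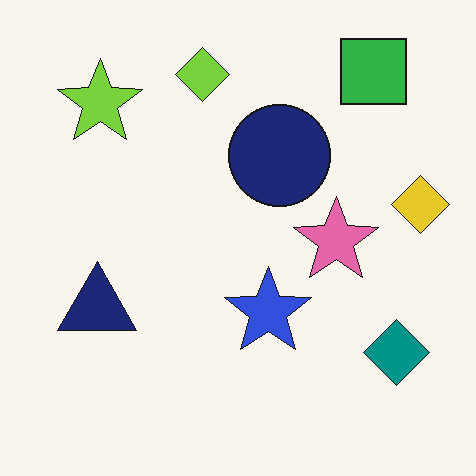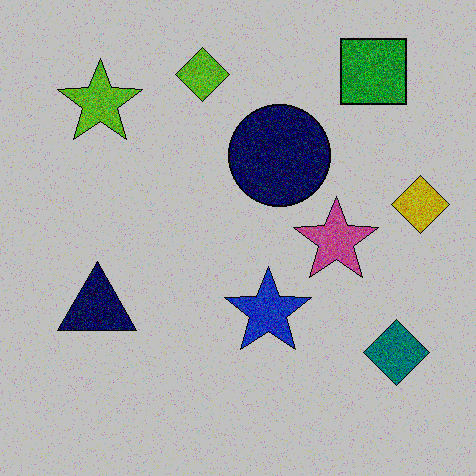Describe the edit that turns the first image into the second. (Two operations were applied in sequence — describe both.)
Degraded with visible gaussian noise, then heavily posterized to just a handful of flat colors.

Random speckle covers the whole image, including the flat background. Each flat color has snapped to a coarser quantized level — most visibly, the near-white background has dropped to a flat grey.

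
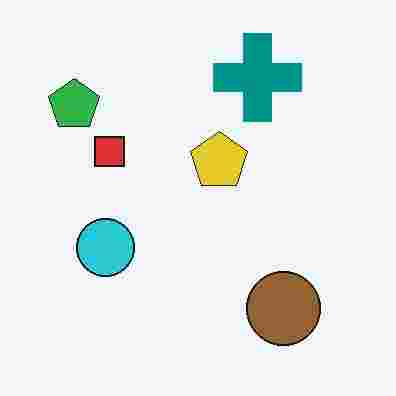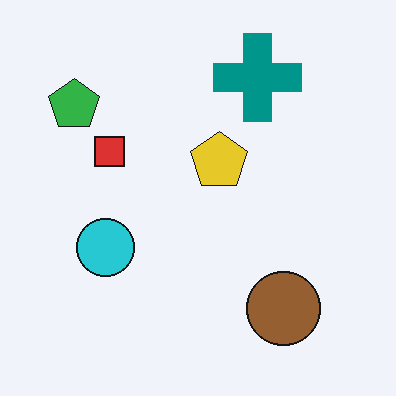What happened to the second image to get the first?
It was degraded with heavy JPEG compression.

Blocky 8×8 compression artifacts appear around shape edges and the flat background shows ringing — characteristic JPEG degradation.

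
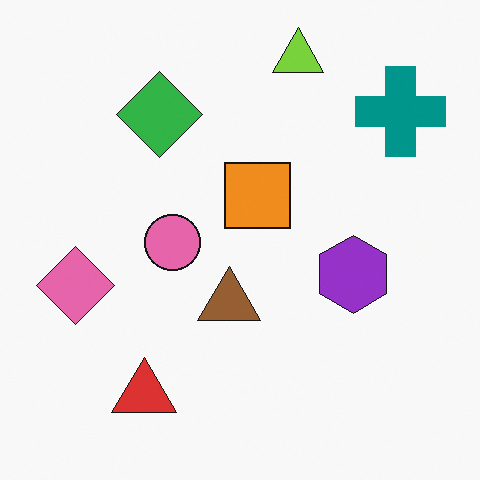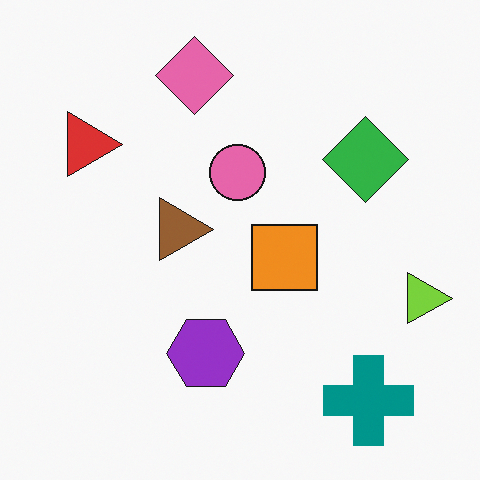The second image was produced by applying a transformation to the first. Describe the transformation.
It was rotated 90° clockwise.

The teal cross sits in the top-right of the first image and the bottom-right of the second — consistent with a whole-image 90° clockwise rotation.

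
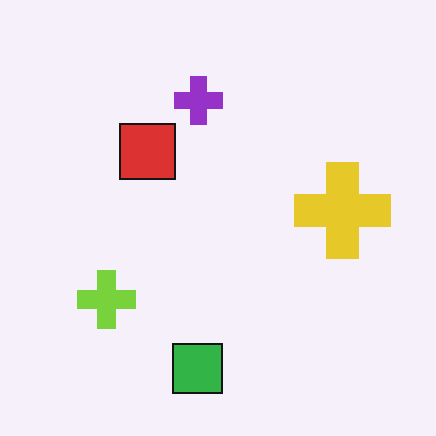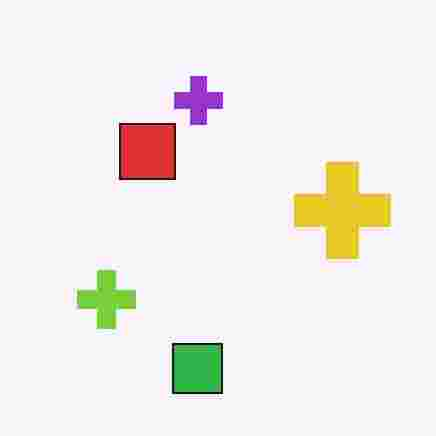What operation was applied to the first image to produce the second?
It was degraded with heavy JPEG compression.

Blocky 8×8 compression artifacts appear around shape edges and the flat background shows ringing — characteristic JPEG degradation.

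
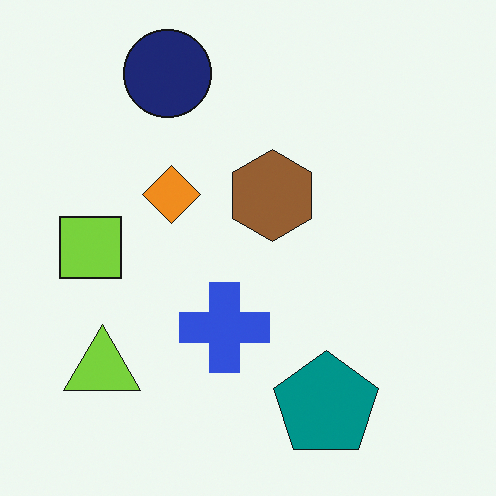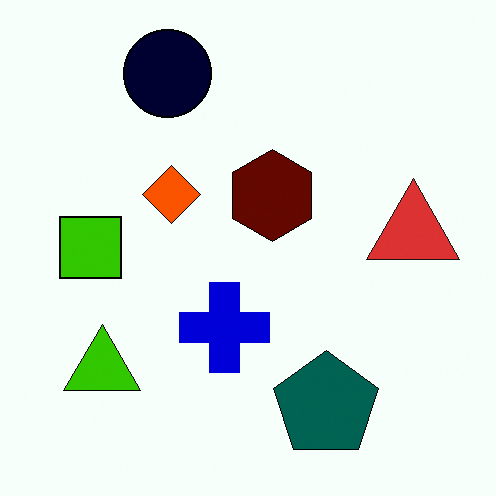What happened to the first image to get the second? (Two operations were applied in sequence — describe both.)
This is the original image given much higher contrast, then overlaid with an additional red triangle.

Tones are pushed away from mid-grey across the whole image — a global contrast change. A red triangle appears in the second image that is absent from the first.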